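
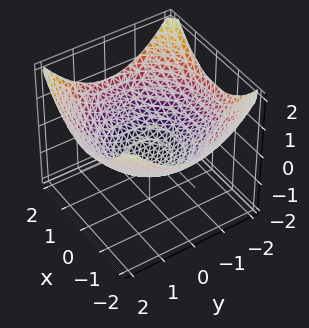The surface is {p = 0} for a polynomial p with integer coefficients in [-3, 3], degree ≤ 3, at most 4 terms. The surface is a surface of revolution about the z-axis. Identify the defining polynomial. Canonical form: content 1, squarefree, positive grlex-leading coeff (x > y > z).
(a) The degree is 2 — the shape is more complex than any degree-1 surface.
(b) Symmetries: rotational symmetry about the z-axis ⇒ p depends on x, y only through x² + y².
(c) Observable constraints: a circular section at z = 0 has radius between 1 and 2.
(d) These observations pin down the coefficients.

x^2 + y^2 - 3*z - 2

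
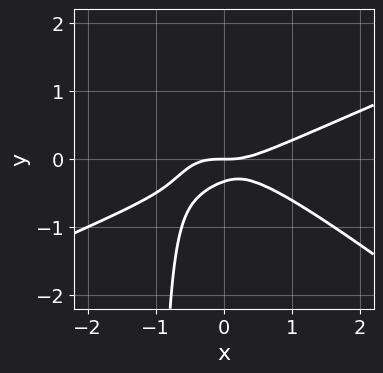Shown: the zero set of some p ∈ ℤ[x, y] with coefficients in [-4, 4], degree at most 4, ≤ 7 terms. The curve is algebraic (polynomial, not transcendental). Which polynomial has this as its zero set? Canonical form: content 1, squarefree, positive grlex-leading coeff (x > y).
x^3 - x^2*y - 3*x*y^2 - 3*y^2 - y

1. The degree is 3 — a generic line meets the curve in up to 3 points.
2. Checking where it meets the axes: it crosses the x-axis at the gridline x = 0; it meets the y-axis at y = 0 (among the integer gridlines).
3. Matching integer coefficients to the picture gives p.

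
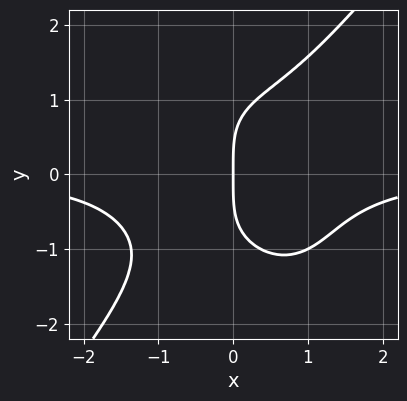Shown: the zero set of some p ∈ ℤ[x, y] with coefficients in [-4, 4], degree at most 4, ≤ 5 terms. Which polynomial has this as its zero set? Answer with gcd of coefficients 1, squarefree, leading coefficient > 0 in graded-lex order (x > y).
2*x^3*y - y^4 + 3*x

(a) The degree is 4 — no degree-3 curve has this shape.
(b) Against the integer gridlines: it meets the y-axis at y = 0 (among the integer gridlines); one x-axis crossing is at x = 0.
(c) Together with the visible shape, these determine p as stated.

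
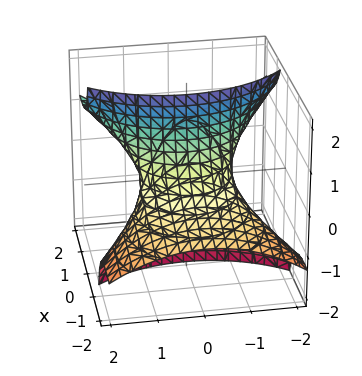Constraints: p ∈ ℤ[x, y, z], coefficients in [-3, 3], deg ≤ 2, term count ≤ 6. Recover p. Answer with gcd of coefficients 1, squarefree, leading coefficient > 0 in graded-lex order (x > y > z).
x^2 - 3*x*z + y^2 - 1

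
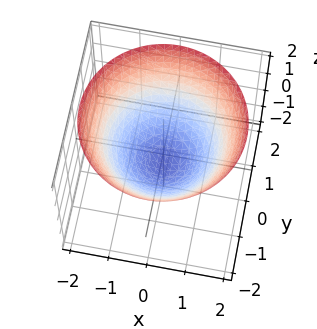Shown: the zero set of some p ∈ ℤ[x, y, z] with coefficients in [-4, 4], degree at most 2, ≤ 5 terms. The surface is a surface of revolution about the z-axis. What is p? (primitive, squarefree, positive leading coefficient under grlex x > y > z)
2*x^2 + 2*y^2 - 3*z - 2

1. The degree is 2 — the shape is more complex than any degree-1 surface.
2. Symmetry: the surface is invariant under rotation about z: p = q(x² + y², z).
3. Against the integer gridlines: a circular section at z = 0 has radius exactly 1; the y-axis gridline crossings are at y ∈ {-1, 1}.
4. Together with the visible shape, these determine p as stated. Check: (-1, 0, 0) on the x-axis lies on the surface, and p(-1, 0, 0) = 0. ✓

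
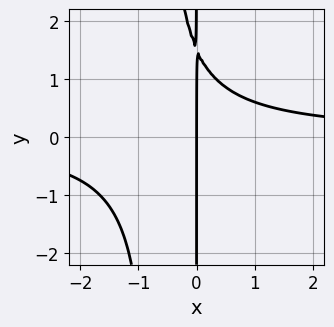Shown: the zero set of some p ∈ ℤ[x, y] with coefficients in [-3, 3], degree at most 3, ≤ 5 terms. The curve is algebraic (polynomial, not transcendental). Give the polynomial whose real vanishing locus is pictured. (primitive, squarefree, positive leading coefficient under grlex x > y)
3*x^2*y + 2*x*y - 3*x

First, the degree is 3 — a generic line meets the curve in up to 3 points.
Then, from the axis intercepts and sections: one x-axis crossing is at x = 0; the visible y-axis segment lies entirely on the curve.
Finally, together with the visible shape, these determine p as stated.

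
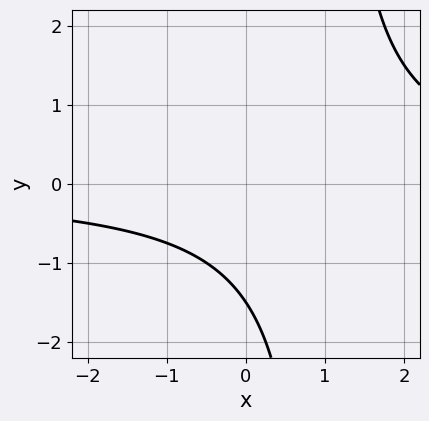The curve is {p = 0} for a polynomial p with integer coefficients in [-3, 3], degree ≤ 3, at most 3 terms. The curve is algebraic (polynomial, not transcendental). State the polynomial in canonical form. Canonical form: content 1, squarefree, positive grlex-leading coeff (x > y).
(a) deg p = 2.
(b) From the visible intercepts: the curve avoids every integer x-axis point in the box.
(c) Together with the visible shape, these determine p as stated.

2*x*y - 2*y - 3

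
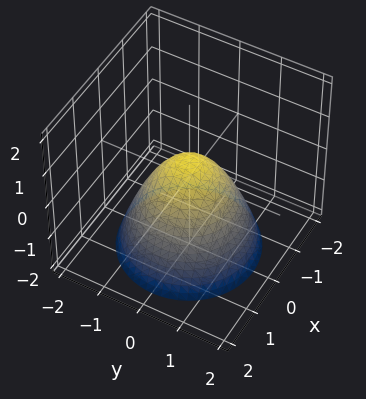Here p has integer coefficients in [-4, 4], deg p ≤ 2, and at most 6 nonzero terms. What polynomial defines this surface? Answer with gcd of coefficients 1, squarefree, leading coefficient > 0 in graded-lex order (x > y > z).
2*x^2 + 2*y^2 + 2*z - 1

1. deg p = 2.
2. By symmetry, the surface is invariant under rotation about z: p = q(x² + y², z).
3. From the axis intercepts and sections: a circular section at z = -1 has radius between 1 and 2.
4. Putting this together gives p.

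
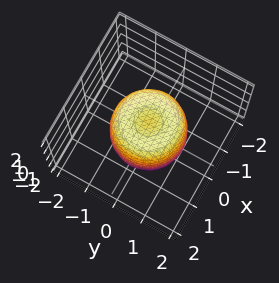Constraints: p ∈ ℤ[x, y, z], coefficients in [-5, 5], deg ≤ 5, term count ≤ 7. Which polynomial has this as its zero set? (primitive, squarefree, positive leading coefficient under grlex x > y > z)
2*x^4 + 4*x^2*y^2 + 2*y^4 - 2*x^2 - 2*y^2 + z^2 - 1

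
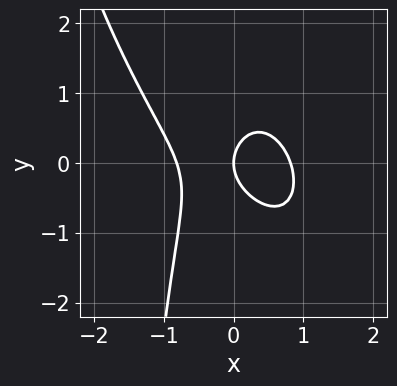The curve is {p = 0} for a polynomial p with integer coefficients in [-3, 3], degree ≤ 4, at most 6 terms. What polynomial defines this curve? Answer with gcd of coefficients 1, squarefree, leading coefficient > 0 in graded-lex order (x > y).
3*x^3 + 2*x^2*y + x*y^2 + 2*y^2 - 2*x

(a) Degree: no degree-2 curve has this shape, so deg p = 3.
(b) Observable constraints: it meets the y-axis at y = 0 (among the integer gridlines); one x-axis crossing is at x = 0.
(c) Matching integer coefficients to the picture gives p.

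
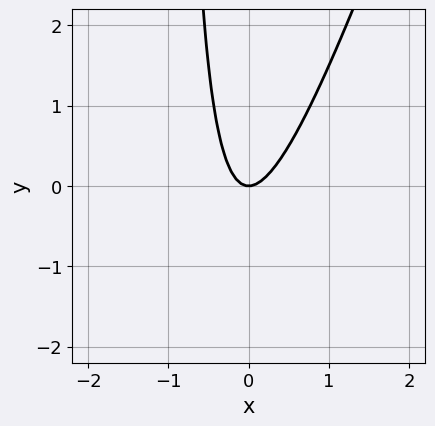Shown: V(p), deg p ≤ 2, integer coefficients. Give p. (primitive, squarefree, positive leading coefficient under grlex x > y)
3*x^2 - x*y - y

First, the degree is 2 — no degree-1 curve has this shape.
Next, observable constraints: one x-axis crossing is at x = 0; it crosses the y-axis at the gridline y = 0.
Finally, solving for integer coefficients yields p as stated.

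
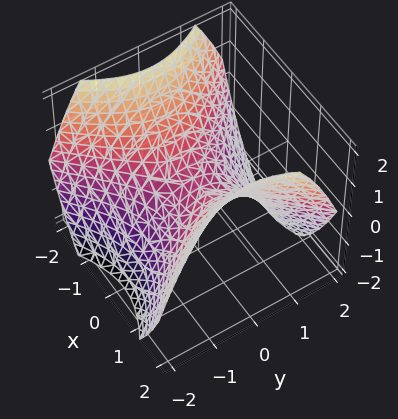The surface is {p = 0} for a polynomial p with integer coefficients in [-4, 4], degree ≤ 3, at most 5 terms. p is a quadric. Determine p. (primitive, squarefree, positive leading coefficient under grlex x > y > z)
2*x^2 - 2*y^2 - 3*z

(a) Degree: a saddle surface; a quadric, so deg p = 2.
(b) Symmetries: mirror symmetry x ↦ −x ⇒ only even powers of x; the y ↦ −y reflection is a symmetry, so y appears only in even powers.
(c) Reading off the gridlines: one x-axis crossing is at x = 0; it meets the y-axis at y = 0 (among the integer gridlines); one z-axis crossing is at z = 0.
(d) These observations pin down the coefficients.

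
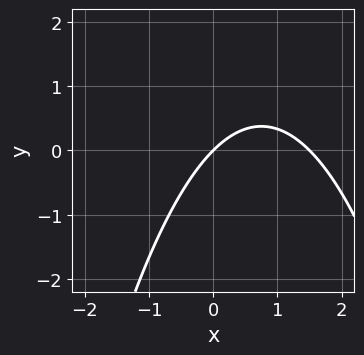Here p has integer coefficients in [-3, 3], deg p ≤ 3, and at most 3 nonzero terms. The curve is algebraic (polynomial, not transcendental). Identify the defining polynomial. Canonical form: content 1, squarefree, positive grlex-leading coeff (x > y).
(a) The degree is 2 — a generic line meets the curve in up to 2 points.
(b) From the visible intercepts: it meets the y-axis at y = 0 (among the integer gridlines); it crosses the x-axis at the gridline x = 0.
(c) The integer polynomial consistent with all of this is the stated p.

2*x^2 - 3*x + 3*y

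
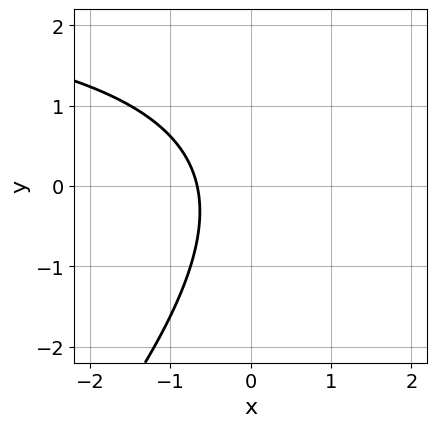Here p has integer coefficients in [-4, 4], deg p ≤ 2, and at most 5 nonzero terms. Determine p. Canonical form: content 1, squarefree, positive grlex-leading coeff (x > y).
x*y - y^2 - 3*x - 2

(a) deg p = 2. A generic line meets the curve in up to 2 points.
(b) Against the integer gridlines: the curve avoids every integer y-axis point in the box.
(c) Solving for integer coefficients yields p as stated.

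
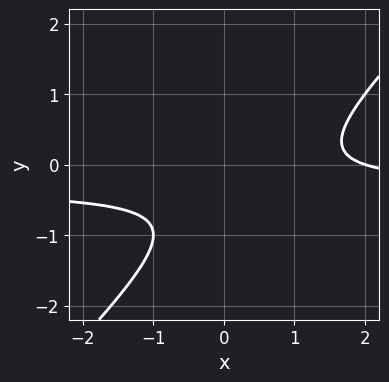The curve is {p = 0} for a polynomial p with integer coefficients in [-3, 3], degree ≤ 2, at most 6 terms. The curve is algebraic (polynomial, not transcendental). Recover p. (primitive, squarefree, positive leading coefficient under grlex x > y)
3*x*y - 3*y^2 + x - 3*y - 2

(a) The degree is 2 — a generic line meets the curve in up to 2 points.
(b) Checking where it meets the axes: no y-intercept at any integer in the box; it meets the x-axis at x = 2 (among the integer gridlines).
(c) Putting this together gives p.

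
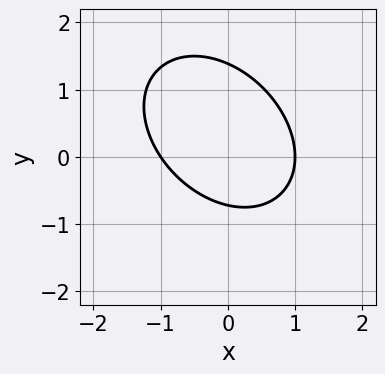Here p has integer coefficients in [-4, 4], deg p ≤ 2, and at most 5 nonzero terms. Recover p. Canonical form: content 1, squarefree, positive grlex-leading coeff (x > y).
3*x^2 + 2*x*y + 3*y^2 - 2*y - 3

(a) deg p = 2. No degree-1 curve has this shape.
(b) Against the integer gridlines: among the integer gridlines, it crosses the x-axis at x ∈ {-1, 1}.
(c) Together with the visible shape, these determine p as stated.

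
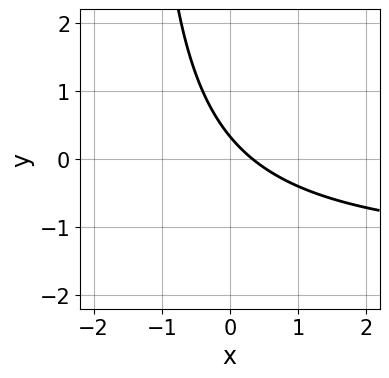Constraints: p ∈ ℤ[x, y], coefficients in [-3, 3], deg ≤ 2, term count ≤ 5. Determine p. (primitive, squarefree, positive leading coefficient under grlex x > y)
2*x*y + 3*x + 3*y - 1

Degree: no degree-1 curve has this shape, so deg p = 2.
Solving for integer coefficients yields p as stated.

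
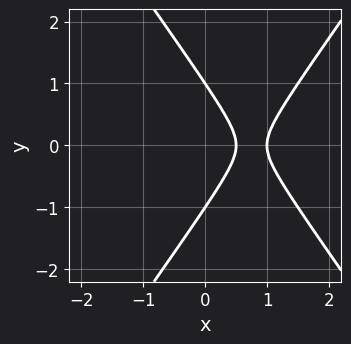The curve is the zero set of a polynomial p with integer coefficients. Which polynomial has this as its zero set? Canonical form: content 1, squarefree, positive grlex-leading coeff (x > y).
2*x^2 - y^2 - 3*x + 1

The degree is 2 — the shape is more complex than any degree-1 curve.
Symmetries: it's symmetric under y → −y, forcing even powers of y.
From the visible intercepts: the y-axis gridline crossings are at y ∈ {-1, 1}; it meets the x-axis at x = 1 (among the integer gridlines).
Matching integer coefficients to the picture gives p.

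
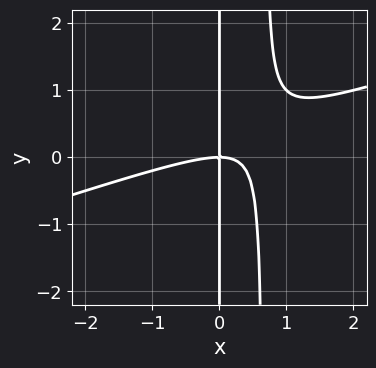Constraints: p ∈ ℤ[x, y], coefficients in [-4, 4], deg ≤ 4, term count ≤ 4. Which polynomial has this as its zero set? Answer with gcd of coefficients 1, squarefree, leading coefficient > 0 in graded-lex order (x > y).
x^3 - 3*x^2*y + 2*x*y

First, the degree is 3 — no degree-2 curve has this shape.
Then, checking where it meets the axes: it crosses the x-axis at the gridline x = 0; the visible y-axis segment lies entirely on the curve.
Finally, fitting integer coefficients to these (and the overall shape) gives p.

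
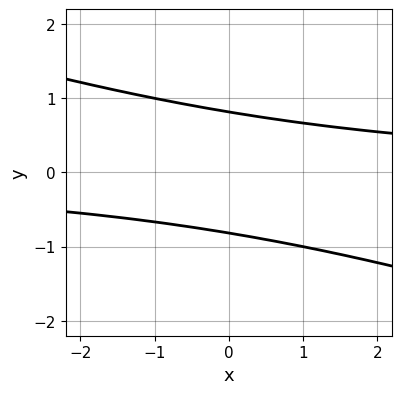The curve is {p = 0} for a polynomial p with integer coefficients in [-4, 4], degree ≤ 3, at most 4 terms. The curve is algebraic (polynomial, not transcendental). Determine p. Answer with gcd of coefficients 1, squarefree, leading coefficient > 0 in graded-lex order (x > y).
x*y + 3*y^2 - 2

1. The degree is 2 — no degree-1 curve has this shape.
2. From the visible intercepts: the curve avoids every integer x-axis point in the box.
3. Matching integer coefficients to the picture gives p.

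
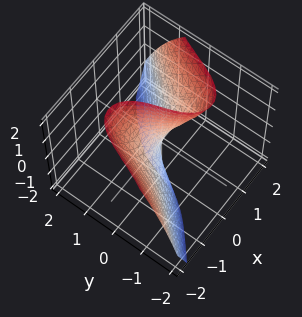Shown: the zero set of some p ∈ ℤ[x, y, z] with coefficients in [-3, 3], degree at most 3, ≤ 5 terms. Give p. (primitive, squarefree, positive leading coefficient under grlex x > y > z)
2*x^3 - x^2*y - y^3 - 3*x*z - 2*y

(a) The degree is 3 — a generic line meets the surface in up to 3 points.
(b) Against the integer gridlines: every point of the z-axis in the box is on the surface; it crosses the y-axis at the gridline y = 0.
(c) Fitting integer coefficients to these (and the overall shape) gives p.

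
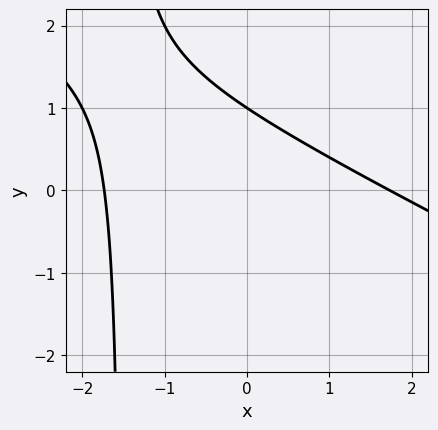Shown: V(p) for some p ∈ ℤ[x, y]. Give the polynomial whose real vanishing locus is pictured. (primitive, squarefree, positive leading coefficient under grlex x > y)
x^2 + 2*x*y + 3*y - 3

(a) deg p = 2. The shape is more complex than any degree-1 curve.
(b) From the axis intercepts and sections: it meets the y-axis at y = 1 (among the integer gridlines).
(c) These observations pin down the coefficients.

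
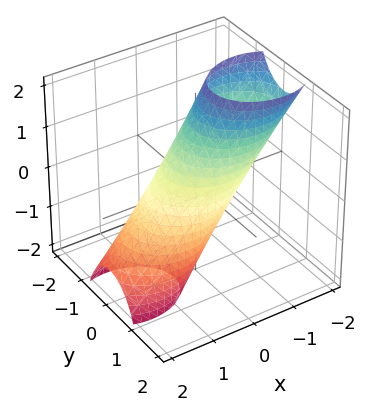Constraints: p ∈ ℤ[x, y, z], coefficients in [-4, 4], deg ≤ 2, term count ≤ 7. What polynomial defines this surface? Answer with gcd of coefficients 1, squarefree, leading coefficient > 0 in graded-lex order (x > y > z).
2*x^2 + 3*x*z + 3*y^2 + z^2 - 2

Degree: the shape is more complex than any degree-1 surface, so deg p = 2.
Against the integer gridlines: among the integer gridlines, it crosses the x-axis at x ∈ {-1, 1}.
Fitting integer coefficients to these (and the overall shape) gives p.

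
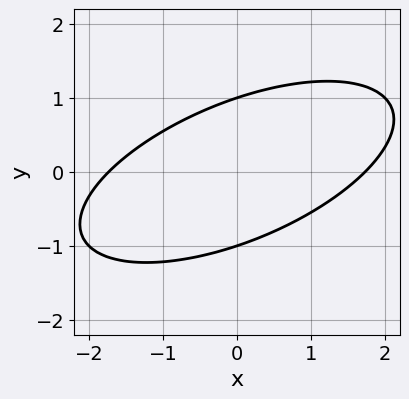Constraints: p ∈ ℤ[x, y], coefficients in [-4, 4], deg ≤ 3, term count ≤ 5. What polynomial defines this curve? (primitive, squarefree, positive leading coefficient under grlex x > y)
x^2 - 2*x*y + 3*y^2 - 3

1. deg p = 2. The shape is more complex than any degree-1 curve.
2. From the visible intercepts: among the integer gridlines, it crosses the y-axis at y ∈ {-1, 1}.
3. Together with the visible shape, these determine p as stated.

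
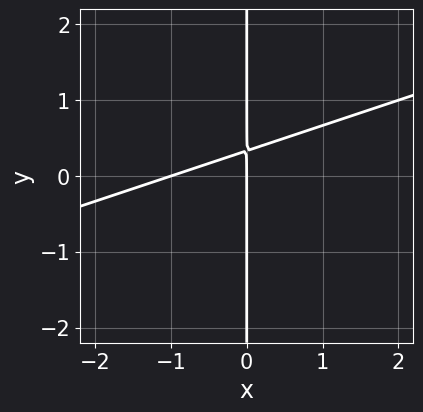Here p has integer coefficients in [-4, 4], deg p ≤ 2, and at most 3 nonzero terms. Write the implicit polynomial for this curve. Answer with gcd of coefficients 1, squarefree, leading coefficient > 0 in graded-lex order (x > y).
1. Degree: the shape is more complex than any degree-1 curve, so deg p = 2.
2. Against the integer gridlines: among the integer gridlines, it crosses the x-axis at x ∈ {-1, 0}; every point of the y-axis in the box is on the curve.
3. Fitting integer coefficients to these (and the overall shape) gives p.

x^2 - 3*x*y + x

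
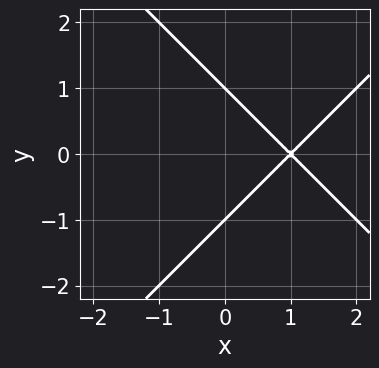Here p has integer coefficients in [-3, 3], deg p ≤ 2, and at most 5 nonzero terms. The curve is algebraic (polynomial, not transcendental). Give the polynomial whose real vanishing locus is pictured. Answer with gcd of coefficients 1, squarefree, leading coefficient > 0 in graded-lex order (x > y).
1. deg p = 2.
2. Symmetries: the y ↦ −y reflection is a symmetry, so y appears only in even powers.
3. Checking where it meets the axes: it crosses the x-axis at the gridline x = 1; among the integer gridlines, it crosses the y-axis at y ∈ {-1, 1}.
4. Fitting integer coefficients to these (and the overall shape) gives p.

x^2 - y^2 - 2*x + 1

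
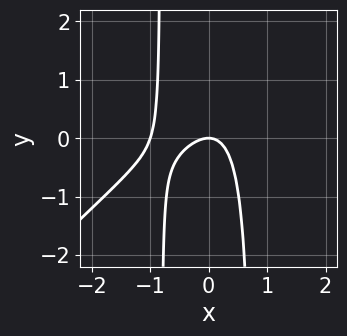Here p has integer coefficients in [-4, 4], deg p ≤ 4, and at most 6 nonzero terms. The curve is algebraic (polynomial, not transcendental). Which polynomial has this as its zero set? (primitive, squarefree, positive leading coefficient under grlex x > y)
3*x^3 - 3*x^2*y + 3*x^2 + 2*y

Degree: the shape is more complex than any degree-2 curve, so deg p = 3.
Reading off the gridlines: it meets the y-axis at y = 0 (among the integer gridlines); the x-axis gridline crossings are at x ∈ {-1, 0}.
The integer polynomial consistent with all of this is the stated p.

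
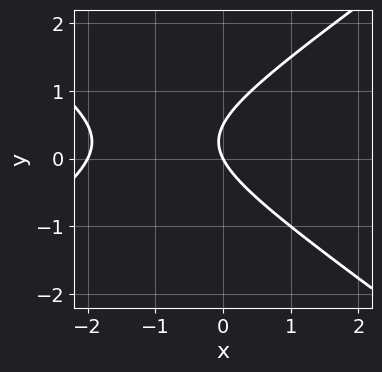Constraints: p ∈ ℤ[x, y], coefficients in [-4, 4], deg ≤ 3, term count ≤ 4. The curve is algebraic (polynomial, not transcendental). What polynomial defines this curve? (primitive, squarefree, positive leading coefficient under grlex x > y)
First, degree: no degree-1 curve has this shape, so deg p = 2.
Then, observable constraints: one y-axis crossing is at y = 0; the x-axis gridline crossings are at x ∈ {-2, 0}.
Finally, matching integer coefficients to the picture gives p.

x^2 - 2*y^2 + 2*x + y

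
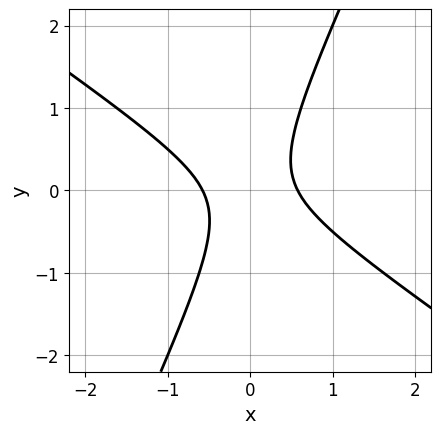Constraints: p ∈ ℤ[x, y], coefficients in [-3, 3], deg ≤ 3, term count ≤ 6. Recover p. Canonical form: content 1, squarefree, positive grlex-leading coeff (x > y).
(a) deg p = 2.
(b) From the axis intercepts and sections: it misses every integer gridline on the y-axis.
(c) The integer polynomial consistent with all of this is the stated p.

3*x^2 + 3*x*y - 2*y^2 - 1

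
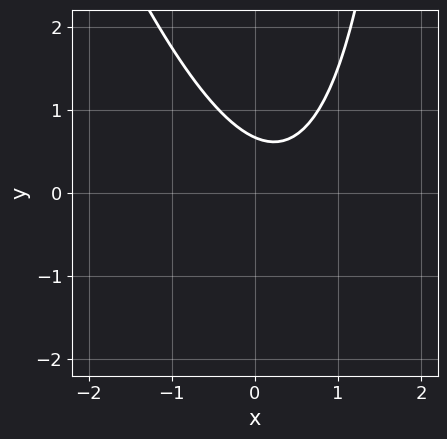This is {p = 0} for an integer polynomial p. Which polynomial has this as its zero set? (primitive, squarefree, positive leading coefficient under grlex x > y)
3*x^2 + x*y - 2*x - 3*y + 2

deg p = 2.
Reading off the gridlines: the curve avoids every integer x-axis point in the box.
Together with the visible shape, these determine p as stated.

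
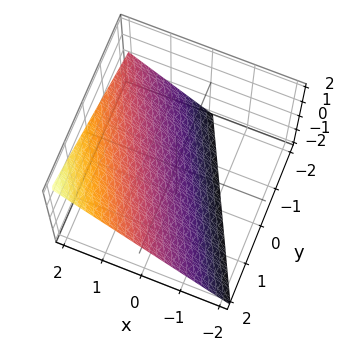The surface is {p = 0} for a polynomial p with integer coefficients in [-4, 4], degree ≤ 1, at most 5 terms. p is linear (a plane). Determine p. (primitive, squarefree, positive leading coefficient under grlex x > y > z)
2*x + y - 2*z - 2

(a) deg p = 1.
(b) From the visible intercepts: it crosses the x-axis at the gridline x = 1; it meets the z-axis at z = -1 (among the integer gridlines).
(c) Fitting integer coefficients to these (and the overall shape) gives p.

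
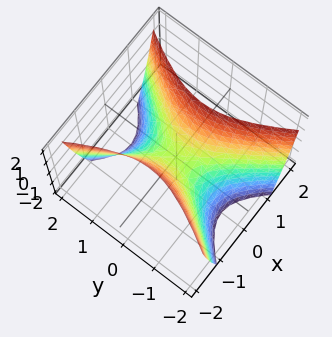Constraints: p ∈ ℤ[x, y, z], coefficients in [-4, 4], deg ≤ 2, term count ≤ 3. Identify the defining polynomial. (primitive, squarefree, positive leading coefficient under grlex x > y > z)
Degree: a hyperbolic paraboloid; a quadric, so deg p = 2.
Symmetries: mirror symmetry x ↦ −x ⇒ only even powers of x; it's symmetric under y → −y, forcing even powers of y.
Observable constraints: it crosses the x-axis at the gridline x = 0; it meets the y-axis at y = 0 (among the integer gridlines).
Solving for integer coefficients yields p as stated.

2*x^2 - y^2 - z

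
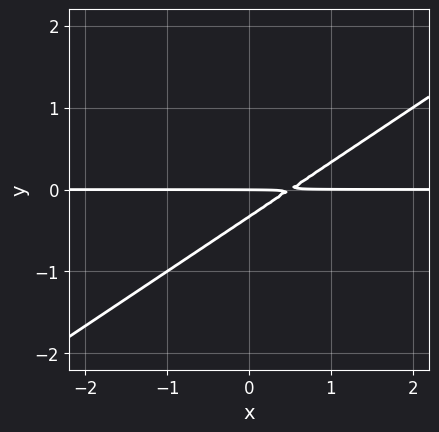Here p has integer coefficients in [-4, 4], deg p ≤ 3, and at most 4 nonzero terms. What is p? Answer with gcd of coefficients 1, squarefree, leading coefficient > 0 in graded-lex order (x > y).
The degree is 2 — the shape is more complex than any degree-1 curve.
From the visible intercepts: the visible x-axis segment lies entirely on the curve; it crosses the y-axis at the gridline y = 0.
Fitting integer coefficients to these (and the overall shape) gives p.

2*x*y - 3*y^2 - y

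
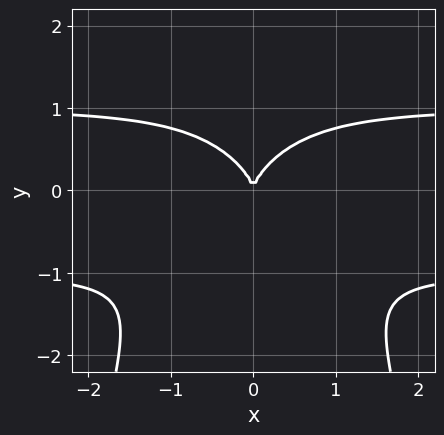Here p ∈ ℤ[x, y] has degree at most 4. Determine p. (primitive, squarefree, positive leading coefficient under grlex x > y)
x^2*y^2 + y^3 - x^2

(a) deg p = 4. A generic line meets the curve in up to 4 points.
(b) Symmetries: it's symmetric under x → −x, forcing even powers of x.
(c) Against the integer gridlines: one y-axis crossing is at y = 0; it meets the x-axis at x = 0 (among the integer gridlines).
(d) Matching integer coefficients to the picture gives p.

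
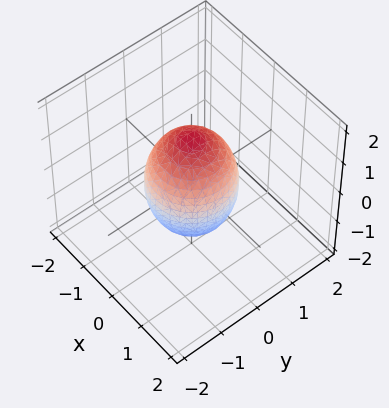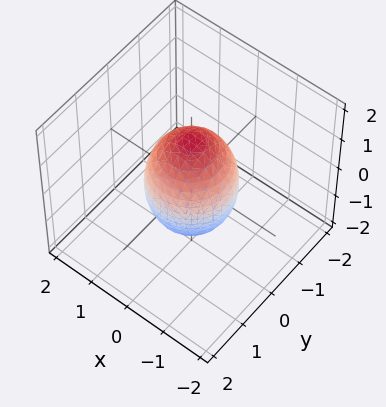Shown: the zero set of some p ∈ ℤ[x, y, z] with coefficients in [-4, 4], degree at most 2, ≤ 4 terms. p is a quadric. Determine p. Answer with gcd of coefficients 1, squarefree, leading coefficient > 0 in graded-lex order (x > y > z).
2*x^2 + 2*y^2 + z^2 - 2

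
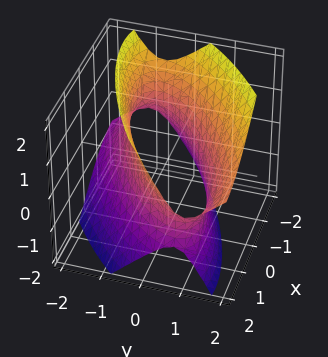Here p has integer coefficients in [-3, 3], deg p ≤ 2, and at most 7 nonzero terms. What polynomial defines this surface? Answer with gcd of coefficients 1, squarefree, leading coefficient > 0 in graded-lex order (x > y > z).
x^2 - 2*x*y + 2*y^2 - y*z - z^2 - 2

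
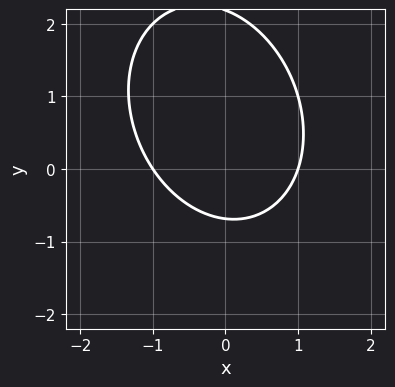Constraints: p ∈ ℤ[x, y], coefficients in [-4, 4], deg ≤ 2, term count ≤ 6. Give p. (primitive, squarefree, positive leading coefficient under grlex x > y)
1. deg p = 2. The shape is more complex than any degree-1 curve.
2. Against the integer gridlines: among the integer gridlines, it crosses the x-axis at x ∈ {-1, 1}.
3. Together with the visible shape, these determine p as stated.

3*x^2 + x*y + 2*y^2 - 3*y - 3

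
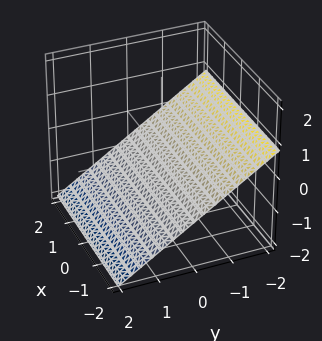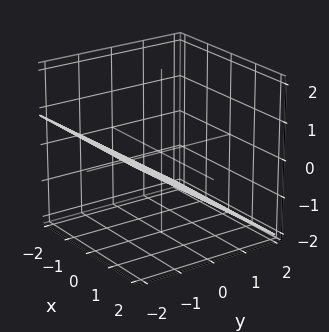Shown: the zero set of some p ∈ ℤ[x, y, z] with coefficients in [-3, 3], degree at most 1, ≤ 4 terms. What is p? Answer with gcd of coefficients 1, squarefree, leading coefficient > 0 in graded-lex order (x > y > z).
2*y + 3*z + 2

1. deg p = 1.
2. Against the integer gridlines: it meets the y-axis at y = -1 (among the integer gridlines); the surface avoids every integer x-axis point in the box.
3. These observations pin down the coefficients.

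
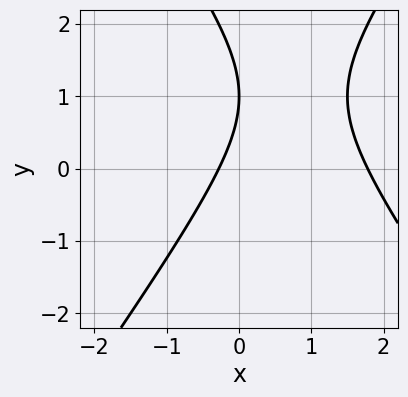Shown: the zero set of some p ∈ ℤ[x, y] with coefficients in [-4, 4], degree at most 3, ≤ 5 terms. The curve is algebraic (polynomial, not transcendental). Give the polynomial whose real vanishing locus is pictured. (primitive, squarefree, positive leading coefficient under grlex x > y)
2*x^2 - y^2 - 3*x + 2*y - 1

First, the degree is 2 — the shape is more complex than any degree-1 curve.
Then, observable constraints: one y-axis crossing is at y = 1.
Finally, together with the visible shape, these determine p as stated.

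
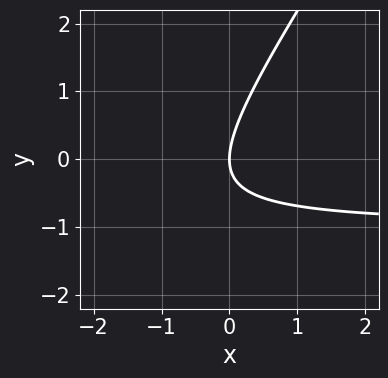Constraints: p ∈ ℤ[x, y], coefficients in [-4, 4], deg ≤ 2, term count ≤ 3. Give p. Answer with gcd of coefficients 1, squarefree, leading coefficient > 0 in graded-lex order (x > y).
1. deg p = 2. No degree-1 curve has this shape.
2. Checking where it meets the axes: it crosses the x-axis at the gridline x = 0; it crosses the y-axis at the gridline y = 0.
3. Putting this together gives p.

3*x*y - 2*y^2 + 3*x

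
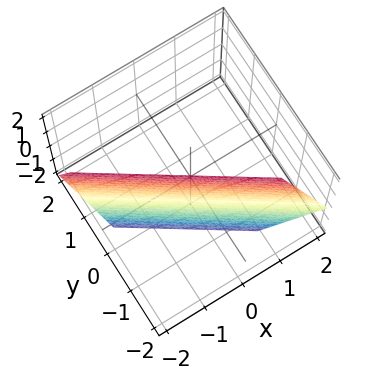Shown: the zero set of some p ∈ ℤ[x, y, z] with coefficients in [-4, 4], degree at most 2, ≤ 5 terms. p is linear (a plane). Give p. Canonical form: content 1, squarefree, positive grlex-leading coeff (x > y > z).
First, deg p = 1. The surface is flat (a plane).
Next, against the integer gridlines: it crosses the z-axis at the gridline z = -1; it meets the x-axis at x = -1 (among the integer gridlines).
Finally, solving for integer coefficients yields p as stated.

2*x + 3*y + 2*z + 2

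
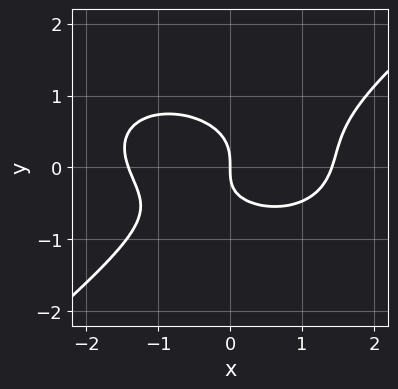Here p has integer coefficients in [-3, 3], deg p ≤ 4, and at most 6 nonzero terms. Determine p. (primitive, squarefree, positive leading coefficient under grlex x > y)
x^3 + x*y^2 - 3*y^3 - x*y - 2*x

The degree is 3 — a generic line meets the curve in up to 3 points.
From the visible intercepts: it meets the x-axis at x = 0 (among the integer gridlines); it meets the y-axis at y = 0 (among the integer gridlines).
These observations pin down the coefficients.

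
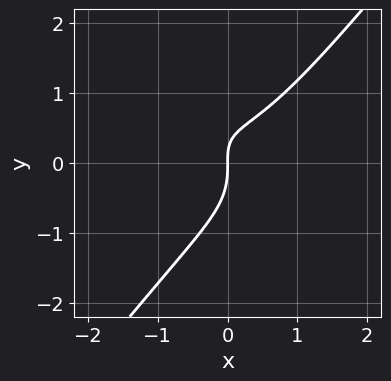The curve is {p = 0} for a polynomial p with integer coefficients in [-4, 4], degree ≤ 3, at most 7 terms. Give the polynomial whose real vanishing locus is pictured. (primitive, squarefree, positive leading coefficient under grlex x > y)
First, degree: no degree-2 curve has this shape, so deg p = 3.
Next, against the integer gridlines: one y-axis crossing is at y = 0; it crosses the x-axis at the gridline x = 0.
Finally, together with the visible shape, these determine p as stated.

2*x^3 + 3*x^2*y - 3*y^3 - 3*x*y + 3*x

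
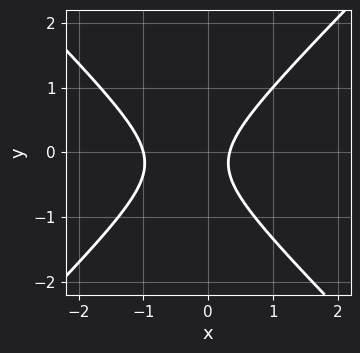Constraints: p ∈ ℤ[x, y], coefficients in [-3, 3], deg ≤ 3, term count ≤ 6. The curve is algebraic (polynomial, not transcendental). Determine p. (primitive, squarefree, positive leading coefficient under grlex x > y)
First, deg p = 2. No degree-1 curve has this shape.
Next, checking where it meets the axes: the curve avoids every integer y-axis point in the box; it meets the x-axis at x = -1 (among the integer gridlines).
Finally, the integer polynomial consistent with all of this is the stated p.

3*x^2 - 3*y^2 + 2*x - y - 1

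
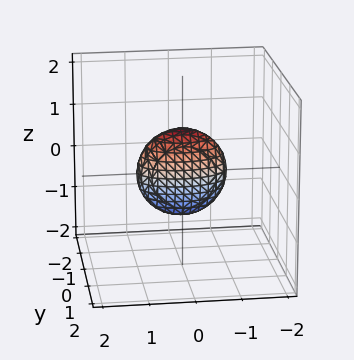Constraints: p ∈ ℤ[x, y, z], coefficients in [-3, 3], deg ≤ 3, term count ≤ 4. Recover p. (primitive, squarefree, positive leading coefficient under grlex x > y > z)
First, degree: bounded and convex; a quadric, so deg p = 2.
Then, symmetries: it's symmetric under x → −x, forcing even powers of x; the y ↦ −y reflection is a symmetry, so y appears only in even powers; it's symmetric under z → −z, forcing even powers of z.
Then, checking where it meets the axes: among the integer gridlines, it crosses the x-axis at x ∈ {-1, 1}; among the integer gridlines, it crosses the z-axis at z ∈ {-1, 1}.
Finally, fitting integer coefficients to these (and the overall shape) gives p.

x^2 + 3*y^2 + z^2 - 1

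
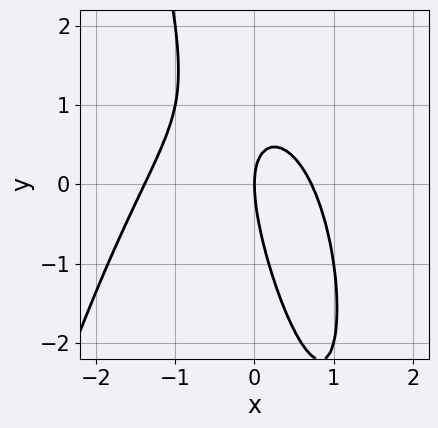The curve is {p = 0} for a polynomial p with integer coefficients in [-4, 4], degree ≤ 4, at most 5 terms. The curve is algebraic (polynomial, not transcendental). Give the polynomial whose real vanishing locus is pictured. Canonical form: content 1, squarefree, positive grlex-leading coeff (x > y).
3*x^3 + 2*x^2 + 3*x*y + y^2 - 3*x

Degree: no degree-2 curve has this shape, so deg p = 3.
Reading off the gridlines: one x-axis crossing is at x = 0; one y-axis crossing is at y = 0.
Assembling these constraints gives the stated polynomial.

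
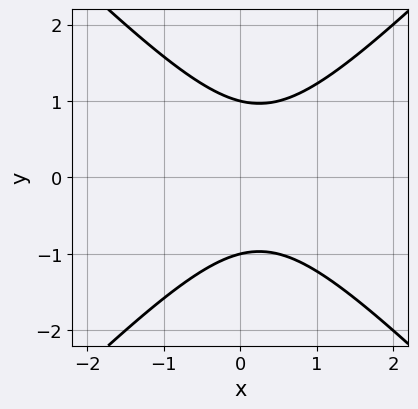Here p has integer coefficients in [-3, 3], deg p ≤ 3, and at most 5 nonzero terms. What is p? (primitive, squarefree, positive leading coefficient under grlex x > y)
Degree: a generic line meets the curve in up to 2 points, so deg p = 2.
Symmetries: the y ↦ −y reflection is a symmetry, so y appears only in even powers.
Against the integer gridlines: the y-axis gridline crossings are at y ∈ {-1, 1}; it misses every integer gridline on the x-axis.
Matching integer coefficients to the picture gives p.

2*x^2 - 2*y^2 - x + 2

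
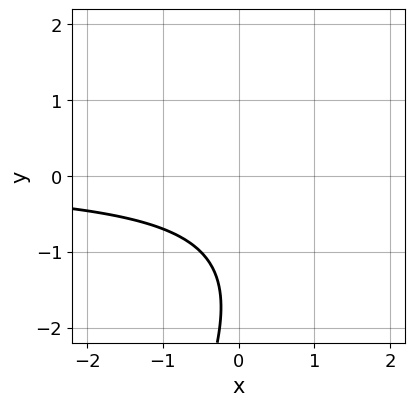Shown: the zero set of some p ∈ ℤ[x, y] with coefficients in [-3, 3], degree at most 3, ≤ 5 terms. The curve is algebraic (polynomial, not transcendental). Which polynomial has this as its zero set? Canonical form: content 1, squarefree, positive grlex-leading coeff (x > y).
2*x*y - y^2 - 3*y - 3

The degree is 2 — no degree-1 curve has this shape.
From the axis intercepts and sections: it misses every integer gridline on the x-axis; the curve avoids every integer y-axis point in the box.
Together with the visible shape, these determine p as stated.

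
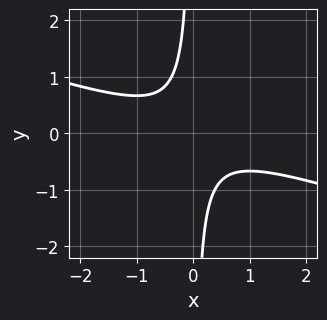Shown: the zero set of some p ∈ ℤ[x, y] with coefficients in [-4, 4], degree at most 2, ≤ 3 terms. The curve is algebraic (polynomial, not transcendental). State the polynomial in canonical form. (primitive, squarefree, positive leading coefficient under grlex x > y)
1. deg p = 2. A generic line meets the curve in up to 2 points.
2. Observable constraints: no y-intercept at any integer in the box; no x-intercept at any integer in the box.
3. Putting this together gives p.

x^2 + 3*x*y + 1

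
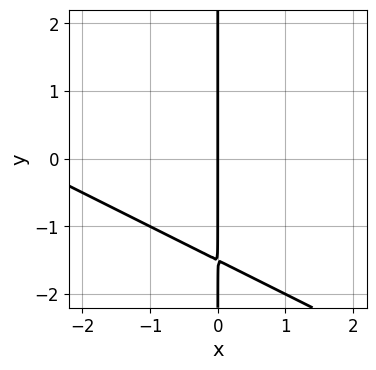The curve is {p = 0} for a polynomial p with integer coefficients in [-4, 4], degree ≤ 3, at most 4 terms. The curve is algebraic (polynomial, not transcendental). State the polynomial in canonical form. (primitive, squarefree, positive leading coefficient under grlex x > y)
x^2 + 2*x*y + 3*x

(a) deg p = 2.
(b) Against the integer gridlines: one x-axis crossing is at x = 0; every point of the y-axis in the box is on the curve.
(c) Solving for integer coefficients yields p as stated.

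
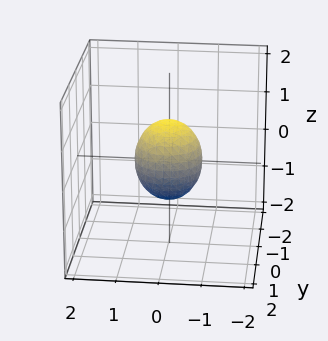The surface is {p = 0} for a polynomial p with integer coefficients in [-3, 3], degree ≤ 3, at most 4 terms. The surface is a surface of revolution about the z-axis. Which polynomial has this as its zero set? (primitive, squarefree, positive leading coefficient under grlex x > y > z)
The degree is 2 — the shape is more complex than any degree-1 surface.
Symmetry: the surface is invariant under rotation about z: p = q(x² + y², z).
Observable constraints: a circular section at z = 0 has radius between 0 and 1; among the integer gridlines, it crosses the z-axis at z ∈ {-1, 1}.
The integer polynomial consistent with all of this is the stated p.

3*x^2 + 3*y^2 + 2*z^2 - 2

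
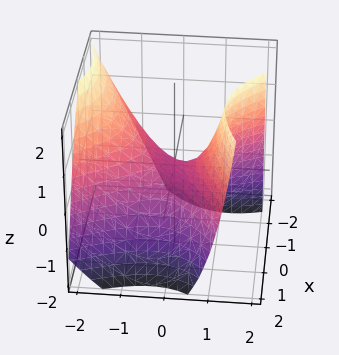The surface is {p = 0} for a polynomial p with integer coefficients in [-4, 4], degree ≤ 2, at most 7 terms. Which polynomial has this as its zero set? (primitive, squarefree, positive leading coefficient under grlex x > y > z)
1. Degree: the shape is more complex than any degree-1 surface, so deg p = 2.
2. From the axis intercepts and sections: it meets the x-axis at x = 0 (among the integer gridlines); one y-axis crossing is at y = 0; it meets the z-axis at z = 0 (among the integer gridlines).
3. Matching integer coefficients to the picture gives p.

2*x^2 - 2*x*y - 2*y^2 - y*z + 3*z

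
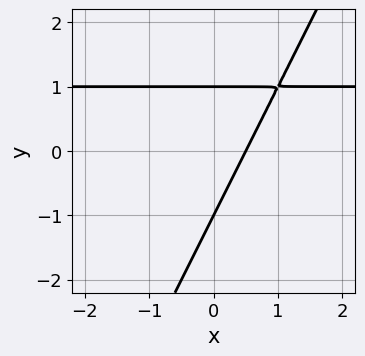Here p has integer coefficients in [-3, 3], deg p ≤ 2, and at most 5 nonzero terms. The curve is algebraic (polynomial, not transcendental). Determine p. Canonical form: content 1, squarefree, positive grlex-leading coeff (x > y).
(a) Degree: the shape is more complex than any degree-1 curve, so deg p = 2.
(b) Against the integer gridlines: among the integer gridlines, it crosses the y-axis at y ∈ {-1, 1}.
(c) These observations pin down the coefficients.

2*x*y - y^2 - 2*x + 1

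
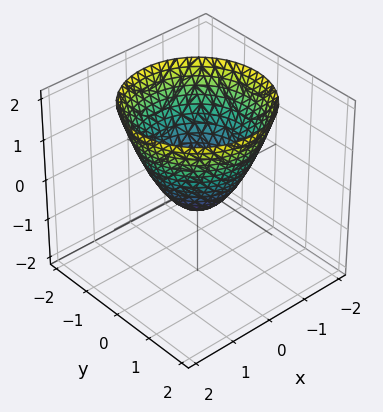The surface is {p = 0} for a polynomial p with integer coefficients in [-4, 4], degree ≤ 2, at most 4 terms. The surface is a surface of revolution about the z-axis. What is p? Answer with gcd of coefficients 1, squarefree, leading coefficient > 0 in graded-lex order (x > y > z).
The degree is 2 — the shape is more complex than any degree-1 surface.
Symmetries: every cross-section ⟂ z is a circle, so x, y appear only via x² + y².
From the visible intercepts: a circular section at z = 1 has radius between 1 and 2.
Putting this together gives p.

2*x^2 + 2*y^2 - 2*z - 1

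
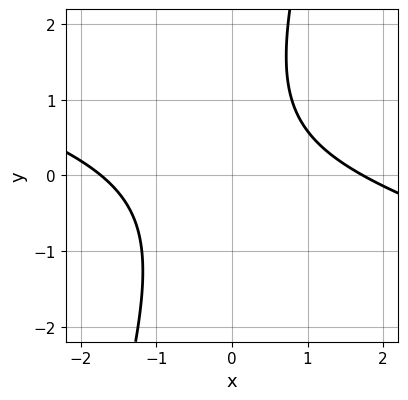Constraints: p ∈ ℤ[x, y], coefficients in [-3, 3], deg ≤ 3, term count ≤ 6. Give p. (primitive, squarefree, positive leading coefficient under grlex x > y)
deg p = 2. The shape is more complex than any degree-1 curve.
Against the integer gridlines: it misses every integer gridline on the y-axis.
Together with the visible shape, these determine p as stated.

x^2 + 3*x*y - y^2 + y - 3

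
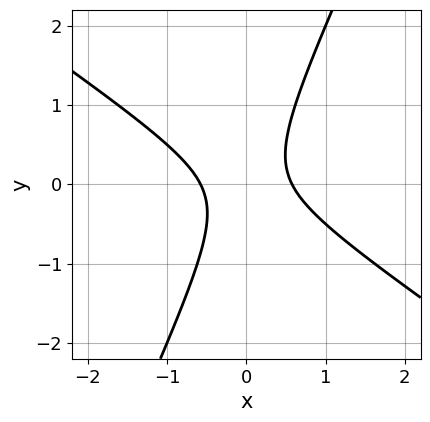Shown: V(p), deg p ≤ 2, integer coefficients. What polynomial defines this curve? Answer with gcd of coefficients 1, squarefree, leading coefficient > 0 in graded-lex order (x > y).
3*x^2 + 3*x*y - 2*y^2 - 1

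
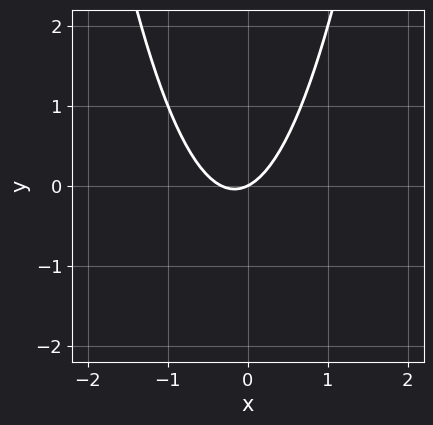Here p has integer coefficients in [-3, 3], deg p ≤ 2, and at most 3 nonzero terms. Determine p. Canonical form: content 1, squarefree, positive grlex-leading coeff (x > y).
(a) deg p = 2. The shape is more complex than any degree-1 curve.
(b) Observable constraints: it meets the y-axis at y = 0 (among the integer gridlines); it crosses the x-axis at the gridline x = 0.
(c) Putting this together gives p.

3*x^2 + x - 2*y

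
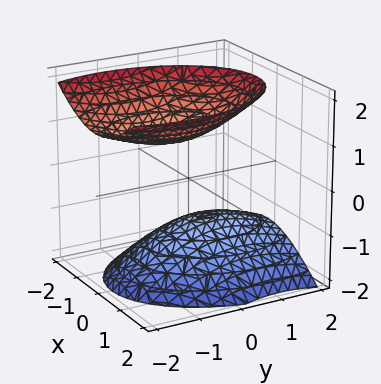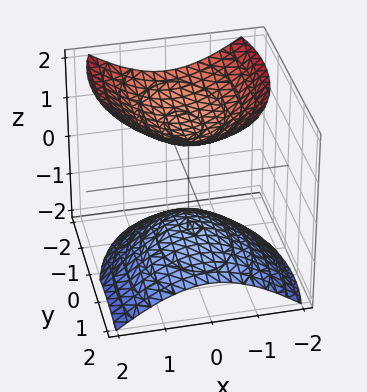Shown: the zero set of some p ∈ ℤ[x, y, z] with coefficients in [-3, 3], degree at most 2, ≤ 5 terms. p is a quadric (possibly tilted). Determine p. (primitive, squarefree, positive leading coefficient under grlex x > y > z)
(a) There are 2 components. Treating them together as one polynomial.
(b) The degree is 2 — no degree-1 surface has this shape.
(c) Reading off the gridlines: it misses every integer gridline on the y-axis; among the integer gridlines, it crosses the z-axis at z ∈ {-1, 1}.
(d) Putting this together gives p.

2*x^2 + y^2 + y*z - 2*z^2 + 2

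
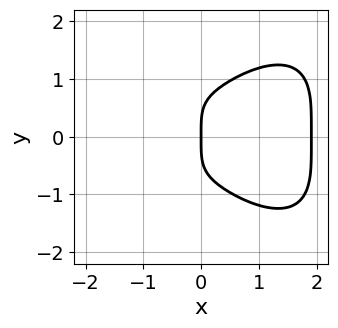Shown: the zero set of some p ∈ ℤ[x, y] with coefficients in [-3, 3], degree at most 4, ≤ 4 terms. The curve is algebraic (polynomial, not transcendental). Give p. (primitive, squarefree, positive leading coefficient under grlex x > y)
2*x^4 + 2*y^4 - 3*x^3 - 3*x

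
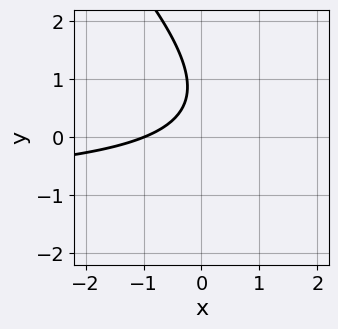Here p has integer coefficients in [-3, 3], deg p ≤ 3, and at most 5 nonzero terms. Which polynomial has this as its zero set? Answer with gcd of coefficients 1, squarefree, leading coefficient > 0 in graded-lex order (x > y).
(a) deg p = 2. No degree-1 curve has this shape.
(b) Checking where it meets the axes: it misses every integer gridline on the y-axis; it crosses the x-axis at the gridline x = -1.
(c) The integer polynomial consistent with all of this is the stated p.

2*x*y + 2*y^2 + 2*x - 3*y + 2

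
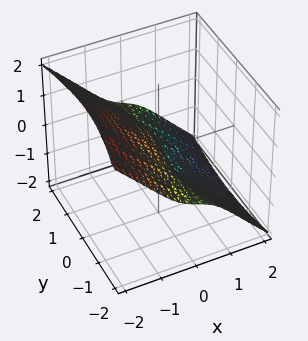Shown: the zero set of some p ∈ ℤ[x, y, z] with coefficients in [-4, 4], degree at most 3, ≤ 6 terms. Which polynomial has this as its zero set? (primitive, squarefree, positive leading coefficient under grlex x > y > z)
3*x^3 + x^2*z + y^2*z + 2*z^3 + 2*x

1. Degree: no degree-2 surface has this shape, so deg p = 3.
2. From the visible intercepts: it meets the x-axis at x = 0 (among the integer gridlines); it meets the z-axis at z = 0 (among the integer gridlines); every point of the y-axis in the box is on the surface.
3. These observations pin down the coefficients.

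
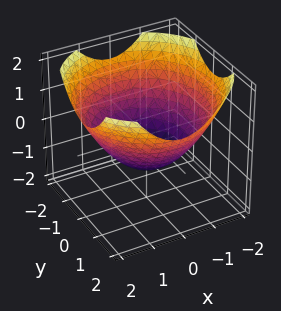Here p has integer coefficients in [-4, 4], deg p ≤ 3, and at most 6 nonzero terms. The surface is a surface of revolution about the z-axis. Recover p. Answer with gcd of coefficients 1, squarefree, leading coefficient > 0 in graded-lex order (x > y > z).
x^2 + y^2 - 2*z - 2

First, degree: no degree-1 surface has this shape, so deg p = 2.
Then, symmetries: rotational symmetry about the z-axis ⇒ p depends on x, y only through x² + y².
Next, against the integer gridlines: a circular section at z = 0 has radius between 1 and 2; it crosses the z-axis at the gridline z = -1.
Finally, matching integer coefficients to the picture gives p.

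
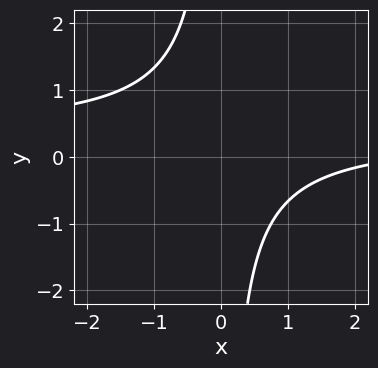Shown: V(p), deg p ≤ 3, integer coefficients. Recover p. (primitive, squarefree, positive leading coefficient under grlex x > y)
3*x*y - x + 3

1. deg p = 2. A generic line meets the curve in up to 2 points.
2. Reading off the gridlines: no y-intercept at any integer in the box; the curve avoids every integer x-axis point in the box.
3. The integer polynomial consistent with all of this is the stated p.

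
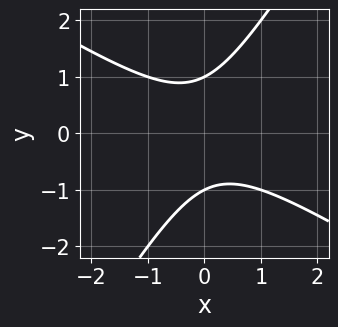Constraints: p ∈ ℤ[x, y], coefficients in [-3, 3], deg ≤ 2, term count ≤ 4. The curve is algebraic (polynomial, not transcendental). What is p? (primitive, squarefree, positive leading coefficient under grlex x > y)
Degree: a generic line meets the curve in up to 2 points, so deg p = 2.
Observable constraints: the y-axis gridline crossings are at y ∈ {-1, 1}; the curve avoids every integer x-axis point in the box.
Solving for integer coefficients yields p as stated.

x^2 + x*y - y^2 + 1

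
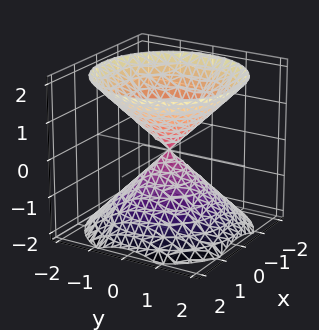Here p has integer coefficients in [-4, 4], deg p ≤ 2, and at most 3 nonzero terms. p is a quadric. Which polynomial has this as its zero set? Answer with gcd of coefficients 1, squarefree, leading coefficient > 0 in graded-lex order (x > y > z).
x^2 + y^2 - z^2

(a) There are 2 components. Treating them together as one polynomial.
(b) deg p = 2. A double cone through the origin; a quadric.
(c) Symmetries: rotational symmetry about the z-axis ⇒ p depends on x, y only through x² + y²; mirror symmetry z ↦ −z ⇒ only even powers of z.
(d) Against the integer gridlines: a circular section at z = 1 has radius exactly 1; it meets the z-axis at z = 0 (among the integer gridlines).
(e) Matching integer coefficients to the picture gives p.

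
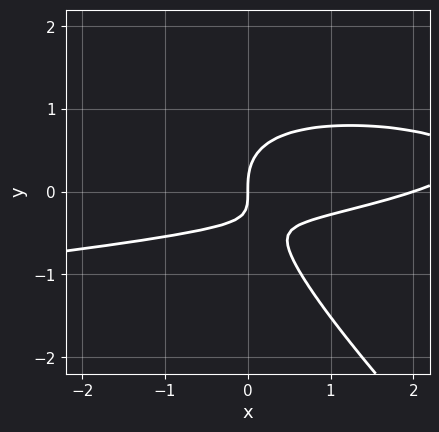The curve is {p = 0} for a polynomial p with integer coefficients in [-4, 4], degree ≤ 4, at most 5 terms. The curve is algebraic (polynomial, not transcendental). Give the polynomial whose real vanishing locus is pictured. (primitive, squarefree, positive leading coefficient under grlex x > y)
3*x*y^2 + 3*y^3 + x^2 - 3*x*y - 2*x

(a) deg p = 3.
(b) Reading off the gridlines: it meets the y-axis at y = 0 (among the integer gridlines); the x-axis gridline crossings are at x ∈ {0, 2}.
(c) These observations pin down the coefficients.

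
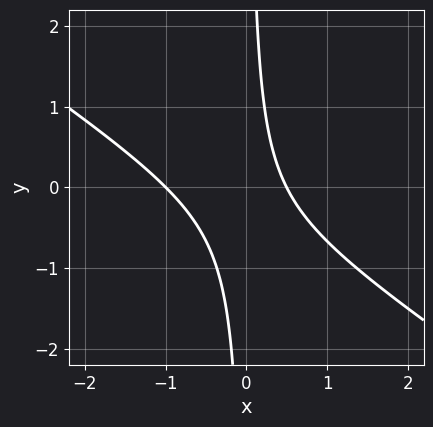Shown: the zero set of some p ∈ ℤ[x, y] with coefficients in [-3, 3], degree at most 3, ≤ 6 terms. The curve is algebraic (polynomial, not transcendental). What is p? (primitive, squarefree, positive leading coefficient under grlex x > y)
2*x^2 + 3*x*y + x - 1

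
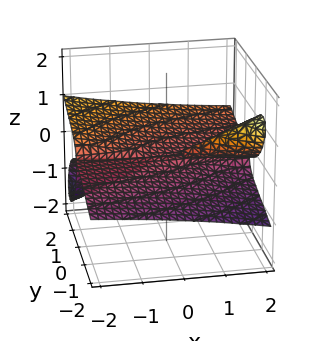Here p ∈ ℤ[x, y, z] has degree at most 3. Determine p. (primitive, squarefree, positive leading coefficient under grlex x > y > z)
(a) There are 2 components.
(b) Degree: the shape is more complex than any degree-2 surface, so deg p = 3.
(c) Reading off the gridlines: one z-axis crossing is at z = 0; the visible x-axis segment lies entirely on the surface; it meets the y-axis at y = 0 (among the integer gridlines).
(d) These observations pin down the coefficients.

2*x*y*z - y^3 + 2*y^2*z + 3*y*z^2 + 3*z^3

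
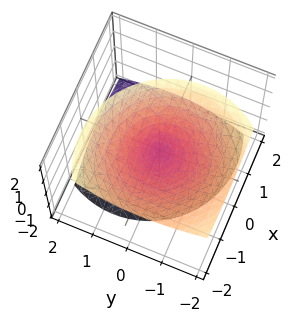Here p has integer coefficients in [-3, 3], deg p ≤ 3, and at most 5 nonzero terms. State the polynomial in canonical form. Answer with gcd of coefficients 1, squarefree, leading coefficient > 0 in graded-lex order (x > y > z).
3*x^2 + 3*x*z + 3*y^2 + 2*y*z - 3*z^2

1. I count 2 distinct pieces. Treating them together as one polynomial.
2. deg p = 2. The shape is more complex than any degree-1 surface.
3. Against the integer gridlines: it meets the z-axis at z = 0 (among the integer gridlines); it meets the x-axis at x = 0 (among the integer gridlines); one y-axis crossing is at y = 0.
4. The integer polynomial consistent with all of this is the stated p.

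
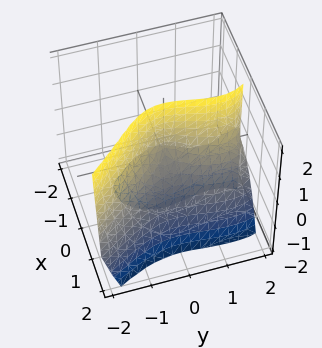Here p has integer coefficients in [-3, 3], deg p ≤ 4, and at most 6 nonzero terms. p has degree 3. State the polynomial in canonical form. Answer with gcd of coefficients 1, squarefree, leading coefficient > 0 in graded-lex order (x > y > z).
(a) Degree: the shape is more complex than any degree-2 surface, so deg p = 3.
(b) Against the integer gridlines: the y-axis gridline crossings are at y ∈ {0, 2}; one x-axis crossing is at x = 0.
(c) Assembling these constraints gives the stated polynomial. Check: (0, 0, 2) on the z-axis lies on the surface, and p(0, 0, 2) = 0. ✓

3*x^3 + y^3 + 3*x*z - 2*y^2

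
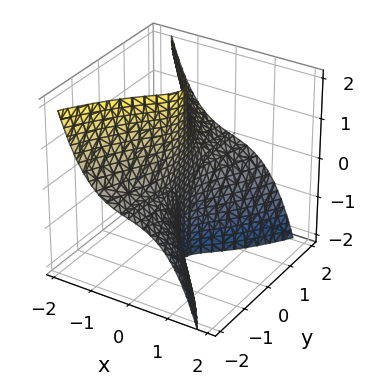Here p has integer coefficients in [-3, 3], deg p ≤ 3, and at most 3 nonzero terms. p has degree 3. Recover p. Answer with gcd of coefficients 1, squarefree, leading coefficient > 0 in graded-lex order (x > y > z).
(a) The degree is 3 — no degree-2 surface has this shape.
(b) Reading off the gridlines: the visible z-axis segment lies entirely on the surface; every point of the y-axis in the box is on the surface.
(c) Matching integer coefficients to the picture gives p.

3*x^3 + 2*y^2*z + 3*x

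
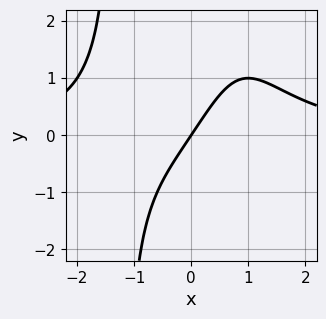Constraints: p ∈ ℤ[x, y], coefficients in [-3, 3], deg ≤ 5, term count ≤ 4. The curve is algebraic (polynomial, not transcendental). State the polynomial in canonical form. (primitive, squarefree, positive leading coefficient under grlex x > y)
x^3*y - 3*x + 2*y

1. Degree: the shape is more complex than any degree-3 curve, so deg p = 4.
2. From the visible intercepts: it meets the x-axis at x = 0 (among the integer gridlines); it meets the y-axis at y = 0 (among the integer gridlines).
3. Putting this together gives p.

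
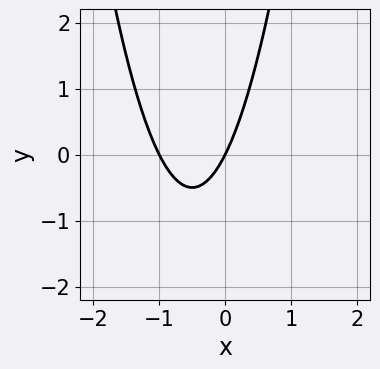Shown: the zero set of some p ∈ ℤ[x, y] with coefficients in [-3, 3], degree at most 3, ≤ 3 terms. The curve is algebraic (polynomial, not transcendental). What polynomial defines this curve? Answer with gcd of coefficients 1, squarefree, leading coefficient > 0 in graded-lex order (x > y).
2*x^2 + 2*x - y

1. deg p = 2. A generic line meets the curve in up to 2 points.
2. From the axis intercepts and sections: one y-axis crossing is at y = 0; the x-axis gridline crossings are at x ∈ {-1, 0}.
3. Fitting integer coefficients to these (and the overall shape) gives p.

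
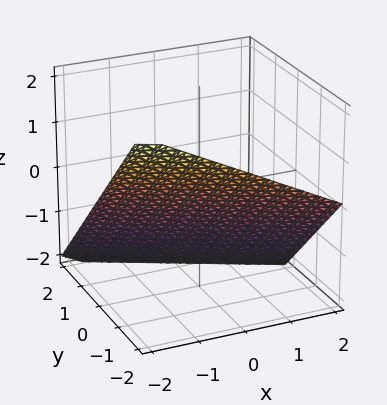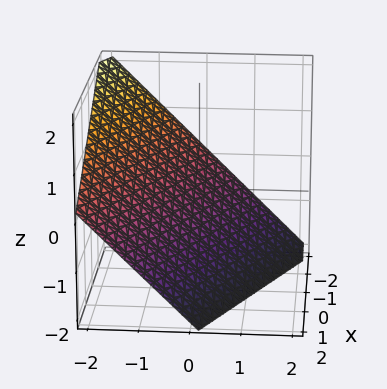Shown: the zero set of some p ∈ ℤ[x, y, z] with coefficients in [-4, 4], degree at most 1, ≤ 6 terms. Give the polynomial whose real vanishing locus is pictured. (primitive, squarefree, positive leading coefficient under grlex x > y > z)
x + 2*y + 2*z + 2

1. Degree: the surface is flat (a plane), so deg p = 1.
2. Observable constraints: it meets the z-axis at z = -1 (among the integer gridlines); it meets the x-axis at x = -2 (among the integer gridlines); it meets the y-axis at y = -1 (among the integer gridlines).
3. Matching integer coefficients to the picture gives p.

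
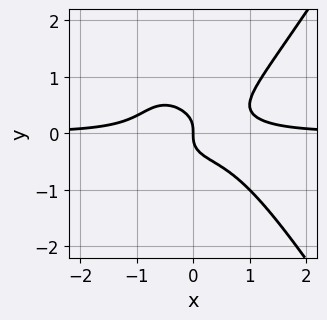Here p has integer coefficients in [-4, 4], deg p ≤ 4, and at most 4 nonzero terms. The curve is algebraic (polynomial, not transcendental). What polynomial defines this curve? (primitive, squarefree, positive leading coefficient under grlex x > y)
1. deg p = 4.
2. From the axis intercepts and sections: it meets the y-axis at y = 0 (among the integer gridlines); it crosses the x-axis at the gridline x = 0.
3. Matching integer coefficients to the picture gives p.

3*x^3*y - x*y^3 - 3*y^3 - x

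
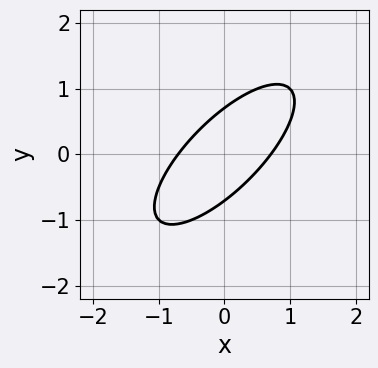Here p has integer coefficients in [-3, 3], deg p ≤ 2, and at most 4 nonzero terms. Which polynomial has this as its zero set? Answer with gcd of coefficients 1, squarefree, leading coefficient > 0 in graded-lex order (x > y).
2*x^2 - 3*x*y + 2*y^2 - 1

First, deg p = 2. A generic line meets the curve in up to 2 points.
Finally, putting this together gives p.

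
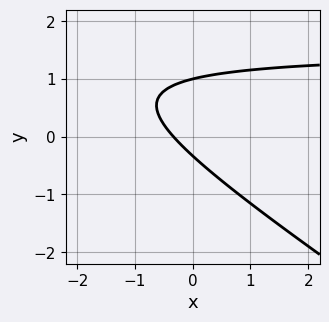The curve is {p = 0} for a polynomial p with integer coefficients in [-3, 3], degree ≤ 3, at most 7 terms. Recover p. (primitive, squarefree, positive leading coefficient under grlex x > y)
(a) The degree is 2 — a generic line meets the curve in up to 2 points.
(b) Checking where it meets the axes: one y-axis crossing is at y = 1.
(c) The integer polynomial consistent with all of this is the stated p.

2*x*y + 3*y^2 - 3*x - 2*y - 1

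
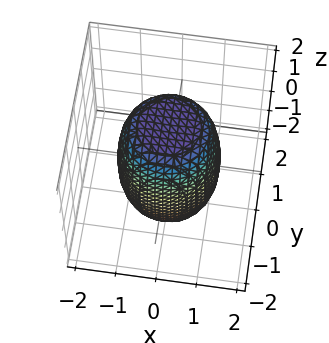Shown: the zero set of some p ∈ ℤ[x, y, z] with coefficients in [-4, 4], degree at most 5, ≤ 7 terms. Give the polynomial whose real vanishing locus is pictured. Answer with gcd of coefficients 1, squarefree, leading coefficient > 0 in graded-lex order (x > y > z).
(a) Degree: no degree-3 surface has this shape, so deg p = 4.
(b) By symmetry, the surface is invariant under rotation about z: p = q(x² + y², z).
(c) From the axis intercepts and sections: a circular section at z = 0 has radius between 1 and 2.
(d) These observations pin down the coefficients.

2*x^4 + 4*x^2*y^2 + 2*y^4 - x^2 - y^2 + z^2 - 3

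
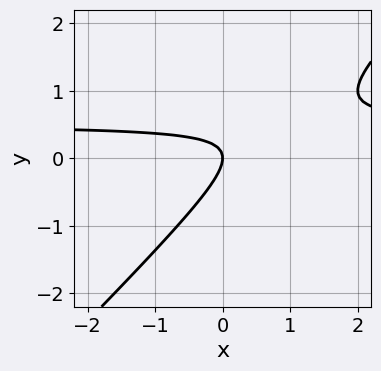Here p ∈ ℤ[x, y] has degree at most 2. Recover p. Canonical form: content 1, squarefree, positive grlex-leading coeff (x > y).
First, deg p = 2. A generic line meets the curve in up to 2 points.
Then, against the integer gridlines: one y-axis crossing is at y = 0; it meets the x-axis at x = 0 (among the integer gridlines).
Finally, solving for integer coefficients yields p as stated.

2*x*y - 2*y^2 - x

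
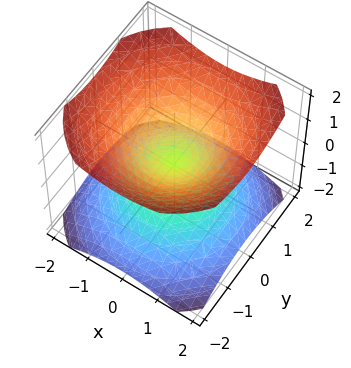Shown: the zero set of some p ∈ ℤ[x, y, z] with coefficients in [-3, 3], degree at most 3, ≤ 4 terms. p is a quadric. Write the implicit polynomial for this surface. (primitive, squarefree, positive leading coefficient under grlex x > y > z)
2*x^2 + 2*y^2 - 3*z^2

First, the picture has 2 separate pieces. Treating them together as one polynomial.
Next, degree: a double cone through the origin; a quadric, so deg p = 2.
Next, symmetries: the z-axis is an axis of rotation, so x and y enter only as x² + y²; it's symmetric under z → −z, forcing even powers of z.
Then, reading off the gridlines: one y-axis crossing is at y = 0; a circular section at z = 1 has radius between 1 and 2.
Finally, matching integer coefficients to the picture gives p.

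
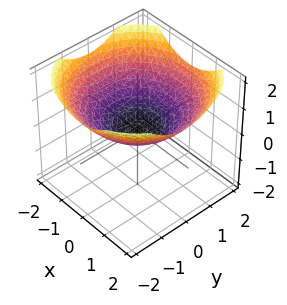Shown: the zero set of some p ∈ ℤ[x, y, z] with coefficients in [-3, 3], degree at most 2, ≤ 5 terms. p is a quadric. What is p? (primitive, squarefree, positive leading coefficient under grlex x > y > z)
1. deg p = 2. A single bowl opening along one axis; a quadric.
2. By symmetry, every cross-section ⟂ z is a circle, so x, y appear only via x² + y².
3. From the axis intercepts and sections: it meets the x-axis at x = 0 (among the integer gridlines); it meets the z-axis at z = 0 (among the integer gridlines); it crosses the y-axis at the gridline y = 0; a circular section at z = 1 has radius between 1 and 2.
4. Together with the visible shape, these determine p as stated.

x^2 + y^2 - 3*z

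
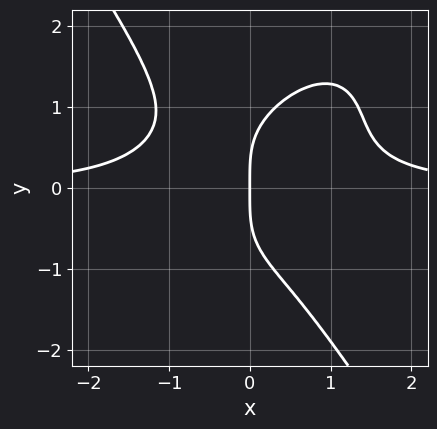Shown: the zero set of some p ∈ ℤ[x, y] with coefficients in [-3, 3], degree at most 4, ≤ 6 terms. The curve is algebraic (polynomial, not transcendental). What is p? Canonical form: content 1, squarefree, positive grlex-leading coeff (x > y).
1. Degree: a generic line meets the curve in up to 4 points, so deg p = 4.
2. Observable constraints: one y-axis crossing is at y = 0; one x-axis crossing is at x = 0.
3. Matching integer coefficients to the picture gives p.

2*x^3*y - x^2*y^2 + y^4 - x*y^2 - 2*x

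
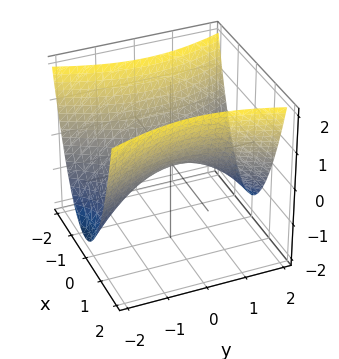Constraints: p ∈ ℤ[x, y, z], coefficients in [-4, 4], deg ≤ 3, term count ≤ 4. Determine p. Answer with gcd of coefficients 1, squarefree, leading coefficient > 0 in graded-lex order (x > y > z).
1. The degree is 2 — a saddle surface; a quadric.
2. Symmetries: it's symmetric under y → −y, forcing even powers of y; mirror symmetry x ↦ −x ⇒ only even powers of x.
3. Checking where it meets the axes: it meets the y-axis at y = 0 (among the integer gridlines); it meets the z-axis at z = 0 (among the integer gridlines).
4. Putting this together gives p.

3*x^2 - y^2 - 3*z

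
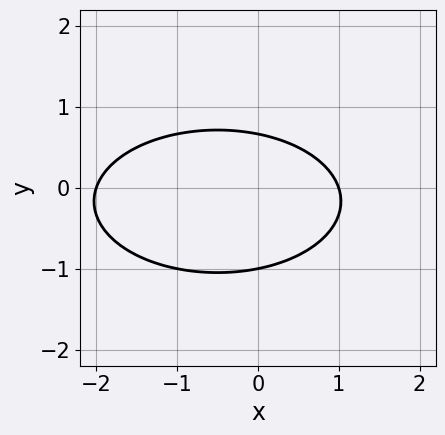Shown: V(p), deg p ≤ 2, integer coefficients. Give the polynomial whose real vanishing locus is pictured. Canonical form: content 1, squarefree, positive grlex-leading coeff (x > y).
1. The degree is 2 — the shape is more complex than any degree-1 curve.
2. From the visible intercepts: it meets the y-axis at y = -1 (among the integer gridlines); among the integer gridlines, it crosses the x-axis at x ∈ {-2, 1}.
3. Assembling these constraints gives the stated polynomial.

x^2 + 3*y^2 + x + y - 2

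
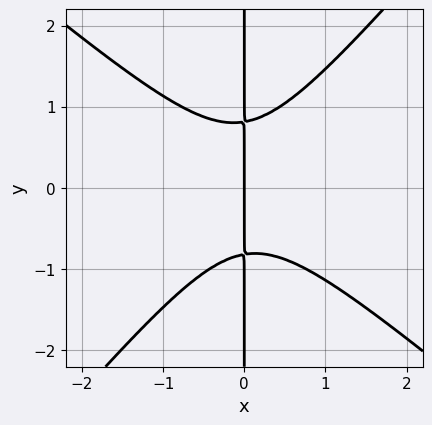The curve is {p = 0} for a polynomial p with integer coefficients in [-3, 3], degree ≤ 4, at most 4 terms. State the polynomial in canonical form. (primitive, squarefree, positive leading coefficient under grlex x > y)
3*x^3 + x^2*y - 3*x*y^2 + 2*x

Degree: no degree-2 curve has this shape, so deg p = 3.
Checking where it meets the axes: one x-axis crossing is at x = 0; the visible y-axis segment lies entirely on the curve.
Assembling these constraints gives the stated polynomial.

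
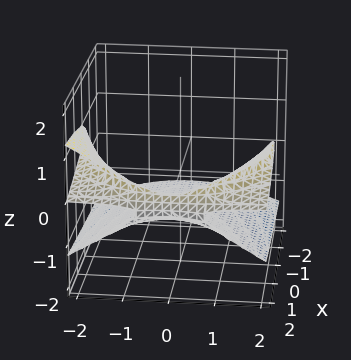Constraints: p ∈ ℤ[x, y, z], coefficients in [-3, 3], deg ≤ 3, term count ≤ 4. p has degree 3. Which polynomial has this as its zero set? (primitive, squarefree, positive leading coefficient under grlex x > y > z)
(a) Degree: the shape is more complex than any degree-2 surface, so deg p = 3.
(b) From the visible intercepts: it crosses the x-axis at the gridline x = 2; no y-intercept at any integer in the box.
(c) Putting this together gives p.

y^2*z - 3*z^3 + x - 2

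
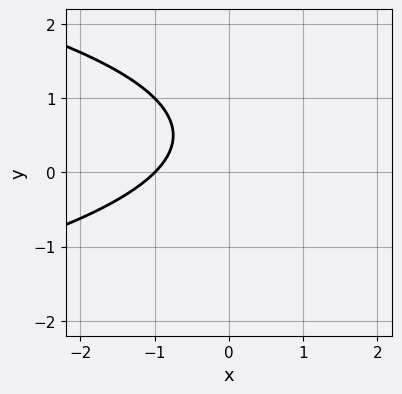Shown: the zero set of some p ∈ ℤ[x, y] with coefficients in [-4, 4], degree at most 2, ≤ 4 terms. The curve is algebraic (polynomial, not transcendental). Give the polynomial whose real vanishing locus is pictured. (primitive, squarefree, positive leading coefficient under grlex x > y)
y^2 + x - y + 1

(a) deg p = 2.
(b) Reading off the gridlines: it meets the x-axis at x = -1 (among the integer gridlines); no y-intercept at any integer in the box.
(c) Solving for integer coefficients yields p as stated.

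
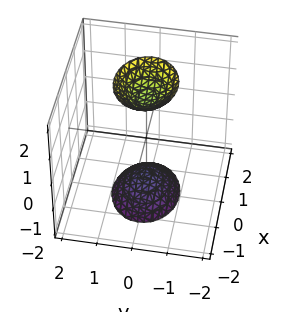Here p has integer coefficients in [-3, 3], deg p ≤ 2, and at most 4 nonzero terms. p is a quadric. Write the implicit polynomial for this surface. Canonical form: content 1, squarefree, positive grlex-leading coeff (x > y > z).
2*x^2 + 3*y^2 - z^2 + 2

The picture has 2 separate pieces.
The degree is 2 — two sheets facing apart; a quadric.
Symmetries: it's symmetric under z → −z, forcing even powers of z; mirror symmetry x ↦ −x ⇒ only even powers of x; it's symmetric under y → −y, forcing even powers of y.
From the visible intercepts: no y-intercept at any integer in the box; it misses every integer gridline on the x-axis.
Solving for integer coefficients yields p as stated.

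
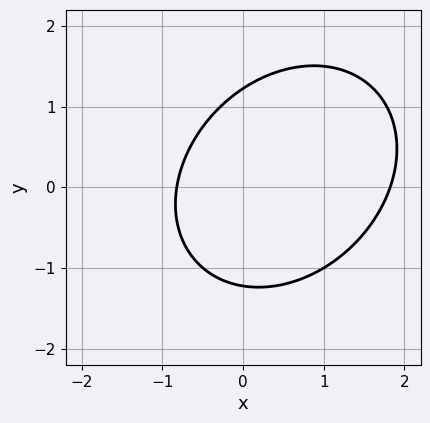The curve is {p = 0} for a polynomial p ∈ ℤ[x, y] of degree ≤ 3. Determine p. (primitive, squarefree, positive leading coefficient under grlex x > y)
2*x^2 - x*y + 2*y^2 - 2*x - 3

(a) The degree is 2 — no degree-1 curve has this shape.
(b) Solving for integer coefficients yields p as stated.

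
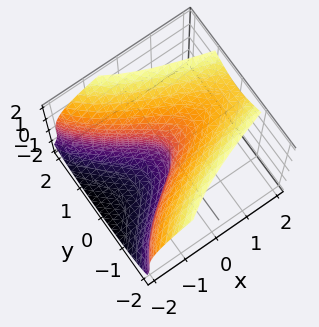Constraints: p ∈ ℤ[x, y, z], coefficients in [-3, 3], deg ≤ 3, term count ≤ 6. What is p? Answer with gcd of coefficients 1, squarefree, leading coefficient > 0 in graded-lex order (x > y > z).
First, degree: no degree-2 surface has this shape, so deg p = 3.
Next, against the integer gridlines: it crosses the z-axis at the gridline z = 0; it meets the x-axis at x = 0 (among the integer gridlines); it crosses the y-axis at the gridline y = 0.
Finally, assembling these constraints gives the stated polynomial.

x*y^2 - z^3 + 3*y^2 + 2*x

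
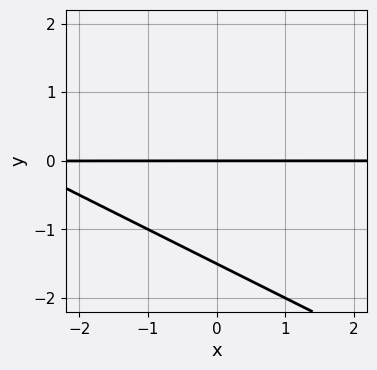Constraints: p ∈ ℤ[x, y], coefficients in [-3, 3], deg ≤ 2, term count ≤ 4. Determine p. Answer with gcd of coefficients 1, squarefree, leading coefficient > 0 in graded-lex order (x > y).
deg p = 2.
Observable constraints: one y-axis crossing is at y = 0; the visible x-axis segment lies entirely on the curve.
Matching integer coefficients to the picture gives p.

x*y + 2*y^2 + 3*y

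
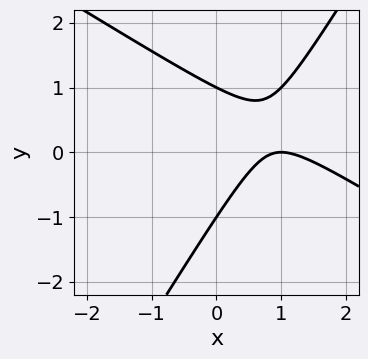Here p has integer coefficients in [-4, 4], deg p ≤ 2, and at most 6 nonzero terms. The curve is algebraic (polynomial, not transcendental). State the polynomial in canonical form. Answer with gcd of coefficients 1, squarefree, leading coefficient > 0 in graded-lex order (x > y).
x^2 + x*y - y^2 - 2*x + 1

First, the degree is 2 — the shape is more complex than any degree-1 curve.
Then, from the axis intercepts and sections: it meets the x-axis at x = 1 (among the integer gridlines); among the integer gridlines, it crosses the y-axis at y ∈ {-1, 1}.
Finally, these observations pin down the coefficients.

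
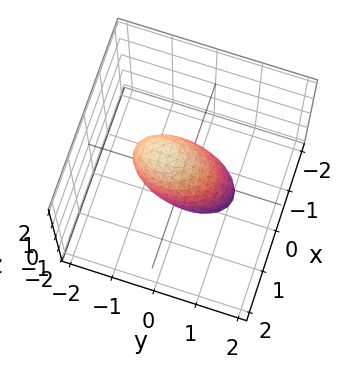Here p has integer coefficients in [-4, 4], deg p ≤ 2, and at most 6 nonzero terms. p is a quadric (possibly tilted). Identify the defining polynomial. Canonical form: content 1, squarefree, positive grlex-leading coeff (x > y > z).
2*x^2 + y^2 + y*z + z^2 - 1

(a) Degree: no degree-1 surface has this shape, so deg p = 2.
(b) Observable constraints: the y-axis gridline crossings are at y ∈ {-1, 1}; among the integer gridlines, it crosses the z-axis at z ∈ {-1, 1}.
(c) The integer polynomial consistent with all of this is the stated p.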